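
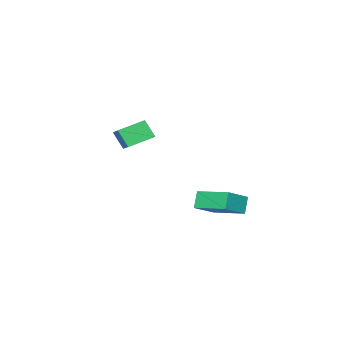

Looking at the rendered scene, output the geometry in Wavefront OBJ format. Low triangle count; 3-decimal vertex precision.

v -3.088 -3.344 -1.788
v -2.993 -4.021 -0.718
v -4.464 -2.665 -1.236
v -4.368 -3.342 -0.166
v -2.132 -2.018 -1.034
v -2.036 -2.695 0.036
v -3.507 -1.339 -0.482
v -3.412 -2.016 0.588
v -4.1 2.561 -3.972
v -2.673 2.477 -3.21
v -4.237 4.621 -3.488
v -2.811 4.537 -2.725
v -3.569 2.823 -4.935
v -2.143 2.739 -4.172
v -3.707 4.883 -4.45
v -2.28 4.799 -3.688
f 2 4 1
f 5 2 1
f 1 4 3
f 3 5 1
f 2 8 4
f 6 2 5
f 6 8 2
f 4 8 3
f 7 5 3
f 3 8 7
f 7 6 5
f 8 6 7
f 10 12 9
f 13 10 9
f 9 12 11
f 11 13 9
f 10 16 12
f 14 10 13
f 14 16 10
f 12 16 11
f 15 13 11
f 11 16 15
f 15 14 13
f 16 14 15



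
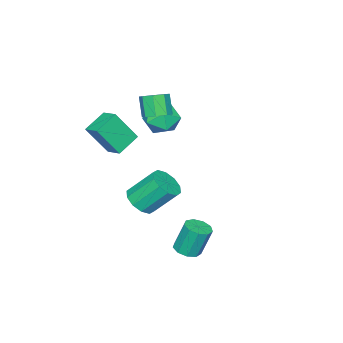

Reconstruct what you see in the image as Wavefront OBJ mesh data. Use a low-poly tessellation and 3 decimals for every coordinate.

v 1.414 -1.842 1.248
v 1.714 -0.843 1.629
v 2.759 -2 0.603
v 3.059 -1.001 0.983
v 2.141 -2.719 2.977
v 2.441 -1.72 3.357
v 3.486 -2.877 2.331
v 3.786 -1.878 2.712
v 3.101 3.275 -4.577
v 3.623 2.766 -4.331
v 3.261 3.216 -2.636
v 2.739 3.725 -2.883
v 3.85 3.235 -4.407
v 3.489 3.684 -2.712
v 3.727 3.722 -4.562
v 3.366 4.172 -2.868
v 3.311 4.001 -4.725
v 2.95 4.451 -3.031
v 2.796 3.94 -4.819
v 2.435 4.39 -3.124
v 2.424 3.568 -4.799
v 2.063 4.018 -3.105
v 2.368 3.059 -4.676
v 2.007 3.508 -2.981
v 2.655 2.651 -4.506
v 2.294 3.101 -2.812
v 3.151 2.535 -4.37
v 2.79 2.985 -2.676
v -0.269 -1.071 2.157
v 0.343 -0.713 2.548
v -0.099 -1.23 3.714
v -0.711 -1.589 3.323
v -0.161 -0.353 2.517
v -0.603 -0.871 3.682
v -0.729 -0.415 2.274
v -1.171 -0.932 3.44
v -1.027 -0.861 1.963
v -1.469 -1.378 3.129
v -0.881 -1.43 1.766
v -1.323 -1.947 2.932
v -0.377 -1.789 1.798
v -0.819 -2.307 2.963
v 0.191 -1.728 2.04
v -0.251 -2.245 3.206
v 0.489 -1.282 2.351
v 0.047 -1.799 3.517
v 0.527 -1.622 -4.295
v 1.298 -1.925 -3.701
v 0.585 -0.702 -2.15
v -0.187 -0.398 -2.745
v 1.486 -1.414 -4.018
v 0.773 -0.19 -2.467
v 1.307 -0.982 -4.441
v 0.594 0.242 -2.89
v 0.831 -0.794 -4.808
v 0.118 0.429 -3.258
v 0.238 -0.923 -4.98
v -0.475 0.301 -3.429
v -0.245 -1.318 -4.89
v -0.958 -0.095 -3.339
v -0.433 -1.83 -4.573
v -1.146 -0.606 -3.022
v -0.254 -2.262 -4.15
v -0.967 -1.038 -2.599
v 0.222 -2.449 -3.782
v -0.491 -1.226 -2.232
v 0.815 -2.321 -3.611
v 0.102 -1.097 -2.06
v -1.886 -0.699 1.324
v -0.866 -0.898 0.815
v -2.194 -2.542 1.425
v -1.174 -2.741 0.916
v -1.212 -2.313 1.99
v -1.021 -1.174 1.928
v -2.039 -2.266 0.312
v -1.848 -1.127 0.25
v -0.961 -1.866 0.19
v -0.449 -1.895 1.227
v -2.611 -1.545 1.013
v -2.099 -1.574 2.05
f 2 4 1
f 5 2 1
f 1 4 3
f 3 5 1
f 2 8 4
f 6 2 5
f 6 8 2
f 4 8 3
f 7 5 3
f 3 8 7
f 7 6 5
f 8 6 7
f 10 9 13
f 10 13 11
f 11 13 14
f 11 14 12
f 13 9 15
f 13 15 14
f 14 15 16
f 14 16 12
f 15 9 17
f 15 17 16
f 16 17 18
f 16 18 12
f 17 9 19
f 17 19 18
f 18 19 20
f 18 20 12
f 19 9 21
f 19 21 20
f 20 21 22
f 20 22 12
f 21 9 23
f 21 23 22
f 22 23 24
f 22 24 12
f 23 9 25
f 23 25 24
f 24 25 26
f 24 26 12
f 25 9 27
f 25 27 26
f 26 27 28
f 26 28 12
f 27 9 10
f 27 10 28
f 28 10 11
f 28 11 12
f 30 29 33
f 30 33 31
f 31 33 34
f 31 34 32
f 33 29 35
f 33 35 34
f 34 35 36
f 34 36 32
f 35 29 37
f 35 37 36
f 36 37 38
f 36 38 32
f 37 29 39
f 37 39 38
f 38 39 40
f 38 40 32
f 39 29 41
f 39 41 40
f 40 41 42
f 40 42 32
f 41 29 43
f 41 43 42
f 42 43 44
f 42 44 32
f 43 29 45
f 43 45 44
f 44 45 46
f 44 46 32
f 45 29 30
f 45 30 46
f 46 30 31
f 46 31 32
f 48 47 51
f 48 51 49
f 49 51 52
f 49 52 50
f 51 47 53
f 51 53 52
f 52 53 54
f 52 54 50
f 53 47 55
f 53 55 54
f 54 55 56
f 54 56 50
f 55 47 57
f 55 57 56
f 56 57 58
f 56 58 50
f 57 47 59
f 57 59 58
f 58 59 60
f 58 60 50
f 59 47 61
f 59 61 60
f 60 61 62
f 60 62 50
f 61 47 63
f 61 63 62
f 62 63 64
f 62 64 50
f 63 47 65
f 63 65 64
f 64 65 66
f 64 66 50
f 65 47 67
f 65 67 66
f 66 67 68
f 66 68 50
f 67 47 48
f 67 48 68
f 68 48 49
f 68 49 50
f 69 80 74
f 69 74 70
f 69 70 76
f 69 76 79
f 69 79 80
f 70 74 78
f 74 80 73
f 80 79 71
f 79 76 75
f 76 70 77
f 72 78 73
f 72 73 71
f 72 71 75
f 72 75 77
f 72 77 78
f 73 78 74
f 71 73 80
f 75 71 79
f 77 75 76
f 78 77 70



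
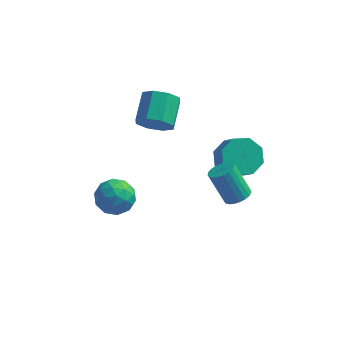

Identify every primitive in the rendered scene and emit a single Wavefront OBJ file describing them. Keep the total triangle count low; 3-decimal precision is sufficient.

v 1.687 -1.872 0.761
v 1.997 -1.412 0.836
v 1.303 -1.147 2.093
v 0.993 -1.608 2.019
v 1.814 -1.329 0.717
v 1.121 -1.064 1.975
v 1.61 -1.339 0.607
v 0.916 -1.075 1.864
v 1.418 -1.442 0.523
v 0.725 -1.178 1.78
v 1.273 -1.62 0.48
v 0.58 -1.355 1.738
v 1.2 -1.841 0.486
v 0.507 -1.576 1.743
v 1.211 -2.067 0.54
v 0.517 -1.803 1.797
v 1.304 -2.26 0.632
v 0.61 -1.995 1.889
v 1.463 -2.385 0.746
v 0.77 -2.121 2.003
v 1.661 -2.422 0.863
v 0.967 -2.158 2.12
v 1.863 -2.364 0.962
v 1.17 -2.1 2.22
v 2.035 -2.221 1.027
v 1.342 -1.957 2.284
v 2.147 -2.017 1.046
v 1.453 -1.753 2.303
v 2.179 -1.789 1.015
v 1.485 -1.524 2.273
v 2.126 -1.575 0.941
v 1.432 -1.31 2.198
v 0.926 1.59 -0.476
v 1.417 1.147 -1.071
v 1.865 0.526 -0.24
v 1.374 0.97 0.356
v 1.735 1.699 -0.831
v 2.183 1.078 0.001
v 1.579 2.187 -0.382
v 2.027 1.567 0.449
v 1.041 2.326 0.012
v 1.489 1.706 0.843
v 0.435 2.034 0.12
v 0.883 1.413 0.951
v 0.117 1.482 -0.121
v 0.565 0.861 0.711
v 0.273 0.993 -0.569
v 0.721 0.373 0.262
v 0.811 0.854 -0.963
v 1.259 0.234 -0.132
v -4.271 0.118 -2.194
v -3.705 0.322 -2.84
v -3.275 -0.702 -1.58
v -2.709 -0.498 -2.226
v -2.953 0.118 -1.642
v -3.569 0.625 -2.022
v -3.411 -1.005 -2.398
v -4.027 -0.498 -2.778
v -3.174 -0.372 -2.967
v -2.89 0.322 -2.499
v -4.09 -0.702 -1.921
v -3.806 -0.008 -1.453
v -4.076 0.292 -2.571
v -2.904 -0.672 -1.849
v -3.048 -0.31 -1.506
v -2.715 -0.19 -1.886
v -3.996 0.47 -2.09
v -3.663 0.59 -2.47
v -3.221 0.47 -1.766
v -3.317 -0.97 -1.95
v -2.984 -0.85 -2.33
v -4.265 -0.19 -2.534
v -3.932 -0.07 -2.914
v -3.759 -0.85 -2.654
v -3.43 0.004 -3.025
v -2.845 -0.478 -2.664
v -3.258 -0.776 -2.765
v -3.62 -0.478 -2.988
v -3.264 0.412 -2.75
v -2.678 -0.07 -2.39
v -2.822 0.292 -2.046
v -3.184 0.59 -2.269
v -2.951 0.004 -2.825
v -4.302 -0.31 -2.03
v -3.716 -0.792 -1.67
v -3.796 -0.97 -2.151
v -4.158 -0.672 -2.374
v -4.135 0.098 -1.756
v -3.55 -0.384 -1.395
v -3.36 0.098 -1.432
v -3.722 0.396 -1.655
v -4.029 -0.384 -1.595
v -2.042 0.592 2.057
v -1.671 0.262 2.684
v -1.667 1.458 3.311
v -2.038 1.788 2.683
v -1.279 0.479 2.267
v -1.274 1.675 2.894
v -1.333 0.762 1.727
v -1.329 1.958 2.354
v -1.803 0.946 1.38
v -1.799 2.142 2.007
v -2.413 0.922 1.429
v -2.409 2.118 2.056
v -2.806 0.705 1.846
v -2.801 1.901 2.473
v -2.751 0.422 2.386
v -2.747 1.618 3.013
v -2.281 0.238 2.733
v -2.277 1.434 3.36
f 2 1 5
f 2 5 3
f 3 5 6
f 3 6 4
f 5 1 7
f 5 7 6
f 6 7 8
f 6 8 4
f 7 1 9
f 7 9 8
f 8 9 10
f 8 10 4
f 9 1 11
f 9 11 10
f 10 11 12
f 10 12 4
f 11 1 13
f 11 13 12
f 12 13 14
f 12 14 4
f 13 1 15
f 13 15 14
f 14 15 16
f 14 16 4
f 15 1 17
f 15 17 16
f 16 17 18
f 16 18 4
f 17 1 19
f 17 19 18
f 18 19 20
f 18 20 4
f 19 1 21
f 19 21 20
f 20 21 22
f 20 22 4
f 21 1 23
f 21 23 22
f 22 23 24
f 22 24 4
f 23 1 25
f 23 25 24
f 24 25 26
f 24 26 4
f 25 1 27
f 25 27 26
f 26 27 28
f 26 28 4
f 27 1 29
f 27 29 28
f 28 29 30
f 28 30 4
f 29 1 31
f 29 31 30
f 30 31 32
f 30 32 4
f 31 1 2
f 31 2 32
f 32 2 3
f 32 3 4
f 34 33 37
f 34 37 35
f 35 37 38
f 35 38 36
f 37 33 39
f 37 39 38
f 38 39 40
f 38 40 36
f 39 33 41
f 39 41 40
f 40 41 42
f 40 42 36
f 41 33 43
f 41 43 42
f 42 43 44
f 42 44 36
f 43 33 45
f 43 45 44
f 44 45 46
f 44 46 36
f 45 33 47
f 45 47 46
f 46 47 48
f 46 48 36
f 47 33 49
f 47 49 48
f 48 49 50
f 48 50 36
f 49 33 34
f 49 34 50
f 50 34 35
f 50 35 36
f 51 88 67
f 88 62 91
f 67 91 56
f 88 91 67
f 51 67 63
f 67 56 68
f 63 68 52
f 67 68 63
f 51 63 72
f 63 52 73
f 72 73 58
f 63 73 72
f 51 72 84
f 72 58 87
f 84 87 61
f 72 87 84
f 51 84 88
f 84 61 92
f 88 92 62
f 84 92 88
f 52 68 79
f 68 56 82
f 79 82 60
f 68 82 79
f 56 91 69
f 91 62 90
f 69 90 55
f 91 90 69
f 62 92 89
f 92 61 85
f 89 85 53
f 92 85 89
f 61 87 86
f 87 58 74
f 86 74 57
f 87 74 86
f 58 73 78
f 73 52 75
f 78 75 59
f 73 75 78
f 54 80 66
f 80 60 81
f 66 81 55
f 80 81 66
f 54 66 64
f 66 55 65
f 64 65 53
f 66 65 64
f 54 64 71
f 64 53 70
f 71 70 57
f 64 70 71
f 54 71 76
f 71 57 77
f 76 77 59
f 71 77 76
f 54 76 80
f 76 59 83
f 80 83 60
f 76 83 80
f 55 81 69
f 81 60 82
f 69 82 56
f 81 82 69
f 53 65 89
f 65 55 90
f 89 90 62
f 65 90 89
f 57 70 86
f 70 53 85
f 86 85 61
f 70 85 86
f 59 77 78
f 77 57 74
f 78 74 58
f 77 74 78
f 60 83 79
f 83 59 75
f 79 75 52
f 83 75 79
f 94 93 97
f 94 97 95
f 95 97 98
f 95 98 96
f 97 93 99
f 97 99 98
f 98 99 100
f 98 100 96
f 99 93 101
f 99 101 100
f 100 101 102
f 100 102 96
f 101 93 103
f 101 103 102
f 102 103 104
f 102 104 96
f 103 93 105
f 103 105 104
f 104 105 106
f 104 106 96
f 105 93 107
f 105 107 106
f 106 107 108
f 106 108 96
f 107 93 109
f 107 109 108
f 108 109 110
f 108 110 96
f 109 93 94
f 109 94 110
f 110 94 95
f 110 95 96



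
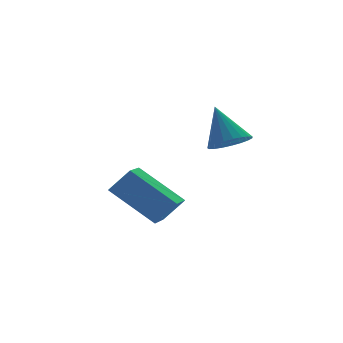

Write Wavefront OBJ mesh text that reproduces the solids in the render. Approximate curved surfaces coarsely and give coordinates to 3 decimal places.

v -3.53 -1.35 0.036
v -4.277 -0.331 0.968
v -4.024 -1.126 -0.605
v -4.771 -0.107 0.326
v -2.909 -0.673 -0.206
v -3.656 0.346 0.725
v -3.403 -0.449 -0.848
v -4.15 0.57 0.084
v -2.65 -2.362 2.257
v -2.196 -2.641 2.46
v -2.67 -1.678 3.243
v -2.095 -2.464 2.339
v -2.09 -2.269 2.204
v -2.181 -2.09 2.078
v -2.354 -1.958 1.984
v -2.578 -1.896 1.936
v -2.814 -1.915 1.944
v -3.022 -2.01 2.006
v -3.165 -2.167 2.111
v -3.22 -2.357 2.242
v -3.175 -2.548 2.375
v -3.04 -2.707 2.488
v -2.838 -2.806 2.561
v -2.603 -2.828 2.581
v -2.376 -2.77 2.545
f 2 4 1
f 5 2 1
f 1 4 3
f 3 5 1
f 2 8 4
f 6 2 5
f 6 8 2
f 4 8 3
f 7 5 3
f 3 8 7
f 7 6 5
f 8 6 7
f 10 9 12
f 10 12 11
f 12 9 13
f 12 13 11
f 13 9 14
f 13 14 11
f 14 9 15
f 14 15 11
f 15 9 16
f 15 16 11
f 16 9 17
f 16 17 11
f 17 9 18
f 17 18 11
f 18 9 19
f 18 19 11
f 19 9 20
f 19 20 11
f 20 9 21
f 20 21 11
f 21 9 22
f 21 22 11
f 22 9 23
f 22 23 11
f 23 9 24
f 23 24 11
f 24 9 25
f 24 25 11
f 25 9 10
f 25 10 11



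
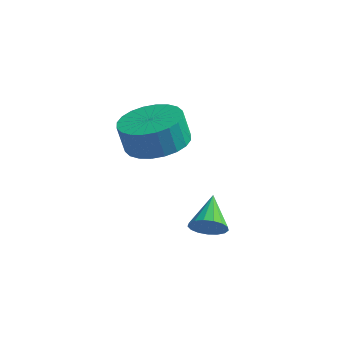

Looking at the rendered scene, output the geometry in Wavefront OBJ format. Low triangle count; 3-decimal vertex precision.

v -3.454 3.096 -3.072
v -2.448 3.348 -2.806
v -2.721 3.356 -1.782
v -3.726 3.104 -2.048
v -2.617 3.727 -2.854
v -2.89 3.735 -1.83
v -2.914 4.01 -2.935
v -3.187 4.018 -1.911
v -3.292 4.153 -3.037
v -3.565 4.161 -2.013
v -3.696 4.136 -3.145
v -3.968 4.144 -2.12
v -4.062 3.96 -3.241
v -4.335 3.968 -2.217
v -4.335 3.653 -3.311
v -4.608 3.661 -2.287
v -4.475 3.261 -3.345
v -4.748 3.269 -2.321
v -4.459 2.844 -3.338
v -4.732 2.852 -2.314
v -4.29 2.465 -3.29
v -4.563 2.473 -2.266
v -3.993 2.182 -3.209
v -4.266 2.19 -2.185
v -3.615 2.039 -3.107
v -3.888 2.047 -2.083
v -3.212 2.056 -3
v -3.484 2.064 -1.975
v -2.845 2.232 -2.903
v -3.118 2.24 -1.879
v -2.572 2.539 -2.833
v -2.845 2.547 -1.809
v -2.432 2.931 -2.799
v -2.705 2.939 -1.775
v -0.275 -0.587 -3.236
v -0.036 -0.775 -2.72
v -0.565 0.507 -2.704
v 0.184 -0.65 -2.856
v 0.299 -0.511 -3.079
v 0.282 -0.389 -3.339
v 0.138 -0.312 -3.575
v -0.102 -0.298 -3.733
v -0.38 -0.35 -3.778
v -0.635 -0.457 -3.699
v -0.808 -0.592 -3.513
v -0.858 -0.727 -3.265
v -0.775 -0.829 -3.01
v -0.577 -0.876 -2.806
v -0.311 -0.857 -2.702
f 2 1 5
f 2 5 3
f 3 5 6
f 3 6 4
f 5 1 7
f 5 7 6
f 6 7 8
f 6 8 4
f 7 1 9
f 7 9 8
f 8 9 10
f 8 10 4
f 9 1 11
f 9 11 10
f 10 11 12
f 10 12 4
f 11 1 13
f 11 13 12
f 12 13 14
f 12 14 4
f 13 1 15
f 13 15 14
f 14 15 16
f 14 16 4
f 15 1 17
f 15 17 16
f 16 17 18
f 16 18 4
f 17 1 19
f 17 19 18
f 18 19 20
f 18 20 4
f 19 1 21
f 19 21 20
f 20 21 22
f 20 22 4
f 21 1 23
f 21 23 22
f 22 23 24
f 22 24 4
f 23 1 25
f 23 25 24
f 24 25 26
f 24 26 4
f 25 1 27
f 25 27 26
f 26 27 28
f 26 28 4
f 27 1 29
f 27 29 28
f 28 29 30
f 28 30 4
f 29 1 31
f 29 31 30
f 30 31 32
f 30 32 4
f 31 1 33
f 31 33 32
f 32 33 34
f 32 34 4
f 33 1 2
f 33 2 34
f 34 2 3
f 34 3 4
f 36 35 38
f 36 38 37
f 38 35 39
f 38 39 37
f 39 35 40
f 39 40 37
f 40 35 41
f 40 41 37
f 41 35 42
f 41 42 37
f 42 35 43
f 42 43 37
f 43 35 44
f 43 44 37
f 44 35 45
f 44 45 37
f 45 35 46
f 45 46 37
f 46 35 47
f 46 47 37
f 47 35 48
f 47 48 37
f 48 35 49
f 48 49 37
f 49 35 36
f 49 36 37



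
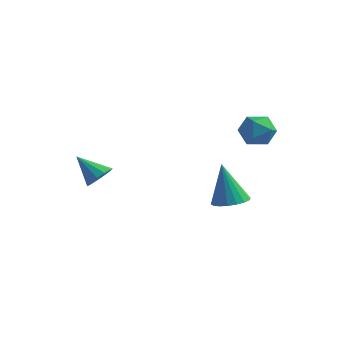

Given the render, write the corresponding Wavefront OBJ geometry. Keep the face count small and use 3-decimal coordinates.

v -2.424 -2.809 -1.009
v -2.115 -2.386 -0.642
v -3.436 -2.831 -0.131
v -2.317 -2.194 -0.87
v -2.553 -2.197 -1.143
v -2.749 -2.394 -1.373
v -2.841 -2.723 -1.487
v -2.801 -3.08 -1.45
v -2.641 -3.35 -1.273
v -2.413 -3.449 -1.012
v -2.188 -3.344 -0.75
v -2.038 -3.07 -0.571
v -2.011 -2.713 -0.53
v 1.499 1.239 0.752
v 2.177 1.468 0.352
v 2.243 0.632 1.668
v 2.921 0.861 1.268
v 2.46 1.423 1.648
v 2 1.798 1.082
v 2.42 0.302 0.938
v 1.96 0.677 0.372
v 2.747 0.889 0.467
v 2.771 1.581 0.906
v 1.649 0.519 1.114
v 1.673 1.211 1.553
v 1.223 0.832 -2.968
v 1.968 0.952 -2.772
v 0.717 0.988 -1.132
v 1.851 1.274 -2.832
v 1.61 1.508 -2.918
v 1.292 1.608 -3.014
v 0.96 1.554 -3.101
v 0.68 1.358 -3.162
v 0.508 1.057 -3.184
v 0.477 0.712 -3.163
v 0.594 0.39 -3.103
v 0.836 0.157 -3.017
v 1.154 0.057 -2.921
v 1.486 0.11 -2.834
v 1.766 0.307 -2.773
v 1.938 0.607 -2.752
f 2 1 4
f 2 4 3
f 4 1 5
f 4 5 3
f 5 1 6
f 5 6 3
f 6 1 7
f 6 7 3
f 7 1 8
f 7 8 3
f 8 1 9
f 8 9 3
f 9 1 10
f 9 10 3
f 10 1 11
f 10 11 3
f 11 1 12
f 11 12 3
f 12 1 13
f 12 13 3
f 13 1 2
f 13 2 3
f 14 25 19
f 14 19 15
f 14 15 21
f 14 21 24
f 14 24 25
f 15 19 23
f 19 25 18
f 25 24 16
f 24 21 20
f 21 15 22
f 17 23 18
f 17 18 16
f 17 16 20
f 17 20 22
f 17 22 23
f 18 23 19
f 16 18 25
f 20 16 24
f 22 20 21
f 23 22 15
f 27 26 29
f 27 29 28
f 29 26 30
f 29 30 28
f 30 26 31
f 30 31 28
f 31 26 32
f 31 32 28
f 32 26 33
f 32 33 28
f 33 26 34
f 33 34 28
f 34 26 35
f 34 35 28
f 35 26 36
f 35 36 28
f 36 26 37
f 36 37 28
f 37 26 38
f 37 38 28
f 38 26 39
f 38 39 28
f 39 26 40
f 39 40 28
f 40 26 41
f 40 41 28
f 41 26 27
f 41 27 28



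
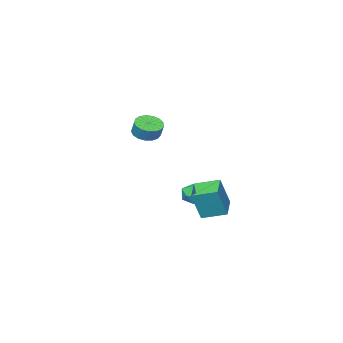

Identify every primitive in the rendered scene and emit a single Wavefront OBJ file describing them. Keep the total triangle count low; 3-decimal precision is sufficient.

v -1.058 3.779 -1.152
v -0.371 3.677 0.734
v 0.127 4.85 -1.526
v 0.814 4.747 0.36
v -0.114 2.593 -1.56
v 0.573 2.49 0.326
v 1.071 3.663 -1.934
v 1.758 3.561 -0.048
v -0.53 1.227 -1.939
v -0.099 1.059 -1.223
v -1.641 0.601 -1.417
v -1.21 0.433 -0.701
v -1.425 1.235 -0.891
v -0.738 1.622 -1.213
v -1.002 0.038 -1.427
v -0.315 0.425 -1.749
v -0.391 0.324 -0.907
v -0.652 1.064 -0.576
v -1.088 0.596 -2.064
v -1.349 1.336 -1.733
v -1.445 -4.195 2.272
v -0.535 -4.311 2.199
v -0.405 -3.862 3.094
v -1.315 -3.745 3.168
v -0.607 -3.918 2.012
v -0.477 -3.469 2.908
v -0.87 -3.589 1.885
v -0.741 -3.14 2.781
v -1.265 -3.399 1.847
v -1.136 -2.95 2.742
v -1.702 -3.391 1.906
v -1.572 -2.941 2.802
v -2.079 -3.567 2.049
v -1.949 -3.118 2.945
v -2.311 -3.887 2.243
v -2.182 -3.437 3.139
v -2.345 -4.277 2.444
v -2.215 -3.828 3.339
v -2.172 -4.649 2.605
v -2.043 -4.199 3.501
v -1.833 -4.916 2.691
v -1.703 -4.467 3.586
v -1.405 -5.018 2.68
v -1.275 -4.569 3.575
v -0.986 -4.932 2.576
v -0.856 -4.483 3.471
v -0.672 -4.677 2.402
v -0.542 -4.227 3.297
f 2 4 1
f 5 2 1
f 1 4 3
f 3 5 1
f 2 8 4
f 6 2 5
f 6 8 2
f 4 8 3
f 7 5 3
f 3 8 7
f 7 6 5
f 8 6 7
f 9 20 14
f 9 14 10
f 9 10 16
f 9 16 19
f 9 19 20
f 10 14 18
f 14 20 13
f 20 19 11
f 19 16 15
f 16 10 17
f 12 18 13
f 12 13 11
f 12 11 15
f 12 15 17
f 12 17 18
f 13 18 14
f 11 13 20
f 15 11 19
f 17 15 16
f 18 17 10
f 22 21 25
f 22 25 23
f 23 25 26
f 23 26 24
f 25 21 27
f 25 27 26
f 26 27 28
f 26 28 24
f 27 21 29
f 27 29 28
f 28 29 30
f 28 30 24
f 29 21 31
f 29 31 30
f 30 31 32
f 30 32 24
f 31 21 33
f 31 33 32
f 32 33 34
f 32 34 24
f 33 21 35
f 33 35 34
f 34 35 36
f 34 36 24
f 35 21 37
f 35 37 36
f 36 37 38
f 36 38 24
f 37 21 39
f 37 39 38
f 38 39 40
f 38 40 24
f 39 21 41
f 39 41 40
f 40 41 42
f 40 42 24
f 41 21 43
f 41 43 42
f 42 43 44
f 42 44 24
f 43 21 45
f 43 45 44
f 44 45 46
f 44 46 24
f 45 21 47
f 45 47 46
f 46 47 48
f 46 48 24
f 47 21 22
f 47 22 48
f 48 22 23
f 48 23 24



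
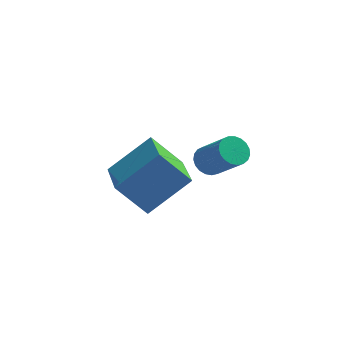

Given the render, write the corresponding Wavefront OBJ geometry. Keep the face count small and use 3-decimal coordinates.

v -4.66 -1.784 0.974
v -3.423 -1.099 2.104
v -5.179 -0.089 0.516
v -3.942 0.595 1.646
v -3.678 -1.775 -0.106
v -2.441 -1.091 1.024
v -4.197 -0.081 -0.564
v -2.96 0.604 0.566
v -1.767 -2.567 3.065
v -1.482 -2.787 2.69
v -0.688 -3.374 3.64
v -0.973 -3.153 4.015
v -1.379 -2.599 2.721
v -0.585 -3.186 3.67
v -1.344 -2.406 2.81
v -0.549 -2.992 3.76
v -1.381 -2.24 2.944
v -0.587 -2.827 3.893
v -1.486 -2.131 3.099
v -0.691 -2.717 4.048
v -1.639 -2.097 3.248
v -0.844 -2.684 4.197
v -1.814 -2.144 3.365
v -1.019 -2.731 4.315
v -1.981 -2.265 3.431
v -1.186 -2.851 4.38
v -2.111 -2.437 3.433
v -1.317 -3.024 4.383
v -2.182 -2.632 3.372
v -1.387 -3.219 4.321
v -2.181 -2.816 3.258
v -1.387 -3.402 4.207
v -2.109 -2.956 3.11
v -1.314 -3.543 4.06
v -1.977 -3.03 2.955
v -1.182 -3.616 3.904
v -1.809 -3.023 2.819
v -1.015 -3.609 3.768
v -1.634 -2.937 2.725
v -0.84 -3.523 3.675
f 2 4 1
f 5 2 1
f 1 4 3
f 3 5 1
f 2 8 4
f 6 2 5
f 6 8 2
f 4 8 3
f 7 5 3
f 3 8 7
f 7 6 5
f 8 6 7
f 10 9 13
f 10 13 11
f 11 13 14
f 11 14 12
f 13 9 15
f 13 15 14
f 14 15 16
f 14 16 12
f 15 9 17
f 15 17 16
f 16 17 18
f 16 18 12
f 17 9 19
f 17 19 18
f 18 19 20
f 18 20 12
f 19 9 21
f 19 21 20
f 20 21 22
f 20 22 12
f 21 9 23
f 21 23 22
f 22 23 24
f 22 24 12
f 23 9 25
f 23 25 24
f 24 25 26
f 24 26 12
f 25 9 27
f 25 27 26
f 26 27 28
f 26 28 12
f 27 9 29
f 27 29 28
f 28 29 30
f 28 30 12
f 29 9 31
f 29 31 30
f 30 31 32
f 30 32 12
f 31 9 33
f 31 33 32
f 32 33 34
f 32 34 12
f 33 9 35
f 33 35 34
f 34 35 36
f 34 36 12
f 35 9 37
f 35 37 36
f 36 37 38
f 36 38 12
f 37 9 39
f 37 39 38
f 38 39 40
f 38 40 12
f 39 9 10
f 39 10 40
f 40 10 11
f 40 11 12



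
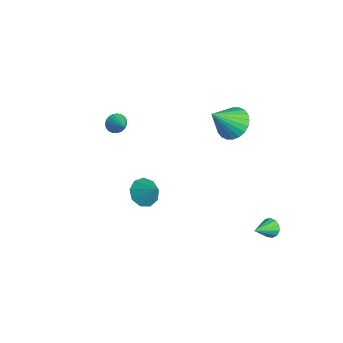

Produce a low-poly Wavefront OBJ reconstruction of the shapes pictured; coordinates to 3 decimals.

v 3.678 3.235 -3.203
v 4.155 3.517 -3.07
v 4.122 2.125 -2.437
v 3.941 3.589 -2.842
v 3.644 3.549 -2.728
v 3.357 3.409 -2.765
v 3.172 3.214 -2.941
v 3.148 3.025 -3.2
v 3.292 2.904 -3.46
v 3.559 2.887 -3.638
v 3.864 2.981 -3.678
v 4.109 3.156 -3.567
v 4.218 3.356 -3.341
v 3.378 -3.431 2.74
v 3.956 -3.905 2.429
v 4.142 -3.089 3.64
v 3.988 -3.398 2.209
v 3.735 -2.906 2.237
v 3.315 -2.66 2.501
v 2.923 -2.774 2.876
v 2.745 -3.196 3.188
v 2.863 -3.728 3.29
v 3.221 -4.121 3.134
v 3.653 -4.191 2.794
v -3.862 -1.92 0.632
v -3.544 -1.994 0.129
v -2.718 -1.88 1.348
v -3.562 -1.746 0.143
v -3.631 -1.528 0.241
v -3.741 -1.377 0.408
v -3.871 -1.32 0.613
v -4 -1.368 0.821
v -4.105 -1.51 0.997
v -4.168 -1.724 1.11
v -4.178 -1.971 1.14
v -4.133 -2.21 1.082
v -4.042 -2.398 0.947
v -3.92 -2.504 0.757
v -3.787 -2.509 0.545
v -3.668 -2.412 0.349
v -3.582 -2.23 0.202
v -0.076 2.862 2.236
v 0.488 2.271 1.677
v 0.016 1.618 3.644
v 0.756 2.488 1.852
v 0.897 2.762 2.085
v 0.89 3.051 2.341
v 0.736 3.312 2.581
v 0.458 3.503 2.768
v 0.099 3.598 2.875
v -0.287 3.58 2.885
v -0.641 3.452 2.795
v -0.908 3.235 2.621
v -1.049 2.961 2.388
v -1.042 2.672 2.132
v -0.888 2.412 1.892
v -0.61 2.22 1.704
v -0.251 2.126 1.598
v 0.135 2.144 1.588
f 2 1 4
f 2 4 3
f 4 1 5
f 4 5 3
f 5 1 6
f 5 6 3
f 6 1 7
f 6 7 3
f 7 1 8
f 7 8 3
f 8 1 9
f 8 9 3
f 9 1 10
f 9 10 3
f 10 1 11
f 10 11 3
f 11 1 12
f 11 12 3
f 12 1 13
f 12 13 3
f 13 1 2
f 13 2 3
f 15 14 17
f 15 17 16
f 17 14 18
f 17 18 16
f 18 14 19
f 18 19 16
f 19 14 20
f 19 20 16
f 20 14 21
f 20 21 16
f 21 14 22
f 21 22 16
f 22 14 23
f 22 23 16
f 23 14 24
f 23 24 16
f 24 14 15
f 24 15 16
f 26 25 28
f 26 28 27
f 28 25 29
f 28 29 27
f 29 25 30
f 29 30 27
f 30 25 31
f 30 31 27
f 31 25 32
f 31 32 27
f 32 25 33
f 32 33 27
f 33 25 34
f 33 34 27
f 34 25 35
f 34 35 27
f 35 25 36
f 35 36 27
f 36 25 37
f 36 37 27
f 37 25 38
f 37 38 27
f 38 25 39
f 38 39 27
f 39 25 40
f 39 40 27
f 40 25 41
f 40 41 27
f 41 25 26
f 41 26 27
f 43 42 45
f 43 45 44
f 45 42 46
f 45 46 44
f 46 42 47
f 46 47 44
f 47 42 48
f 47 48 44
f 48 42 49
f 48 49 44
f 49 42 50
f 49 50 44
f 50 42 51
f 50 51 44
f 51 42 52
f 51 52 44
f 52 42 53
f 52 53 44
f 53 42 54
f 53 54 44
f 54 42 55
f 54 55 44
f 55 42 56
f 55 56 44
f 56 42 57
f 56 57 44
f 57 42 58
f 57 58 44
f 58 42 59
f 58 59 44
f 59 42 43
f 59 43 44



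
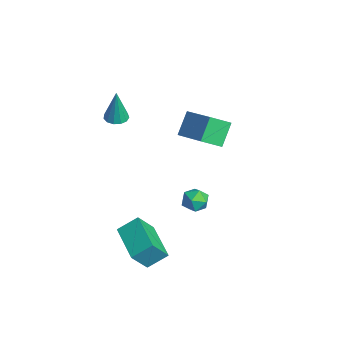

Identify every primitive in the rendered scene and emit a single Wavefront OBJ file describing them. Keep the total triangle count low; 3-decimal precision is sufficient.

v -3.266 3.208 -0.689
v -3.2 2.086 0.023
v -3.969 3.894 0.458
v -3.903 2.772 1.17
v -1.357 3.828 0.11
v -1.291 2.706 0.822
v -2.06 4.514 1.257
v -1.994 3.392 1.969
v 1.358 1.828 -1.332
v 1.722 2.199 -0.782
v 1.958 0.801 -1.038
v 2.322 1.172 -0.488
v 1.58 1.035 -0.425
v 1.209 1.67 -0.607
v 2.471 1.33 -1.213
v 2.1 1.965 -1.395
v 2.41 1.891 -0.708
v 1.86 1.709 -0.221
v 1.82 1.291 -1.599
v 1.27 1.109 -1.112
v 1.964 -2.384 -2.094
v 2.024 -1.367 -1.387
v 1.678 -1.545 -3.279
v 1.738 -0.527 -2.572
v 4.042 -2.233 -2.488
v 4.102 -1.215 -1.781
v 3.756 -1.393 -3.673
v 3.816 -0.376 -2.966
v -2.863 -1.123 2.292
v -2.241 -1.059 2.22
v -2.637 -1.157 4.228
v -2.373 -0.731 2.241
v -2.661 -0.527 2.278
v -3.013 -0.512 2.32
v -3.318 -0.691 2.352
v -3.478 -1.008 2.366
v -3.443 -1.361 2.355
v -3.224 -1.639 2.325
v -2.89 -1.753 2.284
v -2.548 -1.667 2.245
v -2.306 -1.408 2.222
f 2 4 1
f 5 2 1
f 1 4 3
f 3 5 1
f 2 8 4
f 6 2 5
f 6 8 2
f 4 8 3
f 7 5 3
f 3 8 7
f 7 6 5
f 8 6 7
f 9 20 14
f 9 14 10
f 9 10 16
f 9 16 19
f 9 19 20
f 10 14 18
f 14 20 13
f 20 19 11
f 19 16 15
f 16 10 17
f 12 18 13
f 12 13 11
f 12 11 15
f 12 15 17
f 12 17 18
f 13 18 14
f 11 13 20
f 15 11 19
f 17 15 16
f 18 17 10
f 22 24 21
f 25 22 21
f 21 24 23
f 23 25 21
f 22 28 24
f 26 22 25
f 26 28 22
f 24 28 23
f 27 25 23
f 23 28 27
f 27 26 25
f 28 26 27
f 30 29 32
f 30 32 31
f 32 29 33
f 32 33 31
f 33 29 34
f 33 34 31
f 34 29 35
f 34 35 31
f 35 29 36
f 35 36 31
f 36 29 37
f 36 37 31
f 37 29 38
f 37 38 31
f 38 29 39
f 38 39 31
f 39 29 40
f 39 40 31
f 40 29 41
f 40 41 31
f 41 29 30
f 41 30 31



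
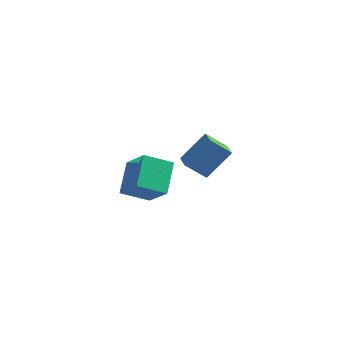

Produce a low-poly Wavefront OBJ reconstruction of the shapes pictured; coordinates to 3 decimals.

v -2.095 2.564 -3.808
v -3.162 2.237 -2.776
v -2.556 3.35 -4.036
v -3.623 3.024 -3.004
v -1.057 3.576 -2.416
v -2.124 3.25 -1.384
v -1.518 4.363 -2.644
v -2.585 4.036 -1.612
v -4.904 -3.062 -0.771
v -3.784 -3.884 0.79
v -5.034 -1.469 0.16
v -3.914 -2.29 1.721
v -3.566 -2.55 -1.461
v -2.446 -3.371 0.1
v -3.696 -0.956 -0.53
v -2.576 -1.778 1.031
f 2 4 1
f 5 2 1
f 1 4 3
f 3 5 1
f 2 8 4
f 6 2 5
f 6 8 2
f 4 8 3
f 7 5 3
f 3 8 7
f 7 6 5
f 8 6 7
f 10 12 9
f 13 10 9
f 9 12 11
f 11 13 9
f 10 16 12
f 14 10 13
f 14 16 10
f 12 16 11
f 15 13 11
f 11 16 15
f 15 14 13
f 16 14 15



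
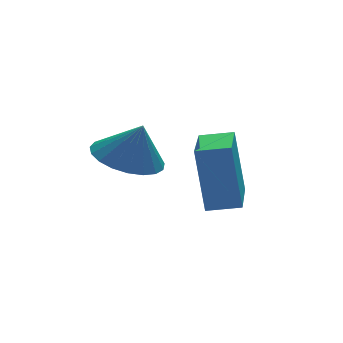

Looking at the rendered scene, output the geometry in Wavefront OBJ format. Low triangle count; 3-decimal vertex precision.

v 3.02 -3.395 1.712
v 2.903 -2.936 3.706
v 3.952 -1.571 1.348
v 3.834 -1.113 3.342
v 3.886 -3.807 1.858
v 3.768 -3.349 3.852
v 4.817 -1.984 1.494
v 4.7 -1.525 3.488
v 1.437 -1.966 3.347
v 2.196 -2.569 3
v 1.783 -2.214 4.533
v 2.389 -2.188 3.023
v 2.418 -1.768 3.102
v 2.276 -1.382 3.224
v 1.99 -1.097 3.367
v 1.608 -0.963 3.506
v 1.196 -1.002 3.618
v 0.826 -1.208 3.683
v 0.562 -1.545 3.69
v 0.449 -1.955 3.638
v 0.507 -2.367 3.535
v 0.725 -2.709 3.4
v 1.067 -2.923 3.255
v 1.473 -2.972 3.127
v 1.872 -2.847 3.036
f 2 4 1
f 5 2 1
f 1 4 3
f 3 5 1
f 2 8 4
f 6 2 5
f 6 8 2
f 4 8 3
f 7 5 3
f 3 8 7
f 7 6 5
f 8 6 7
f 10 9 12
f 10 12 11
f 12 9 13
f 12 13 11
f 13 9 14
f 13 14 11
f 14 9 15
f 14 15 11
f 15 9 16
f 15 16 11
f 16 9 17
f 16 17 11
f 17 9 18
f 17 18 11
f 18 9 19
f 18 19 11
f 19 9 20
f 19 20 11
f 20 9 21
f 20 21 11
f 21 9 22
f 21 22 11
f 22 9 23
f 22 23 11
f 23 9 24
f 23 24 11
f 24 9 25
f 24 25 11
f 25 9 10
f 25 10 11



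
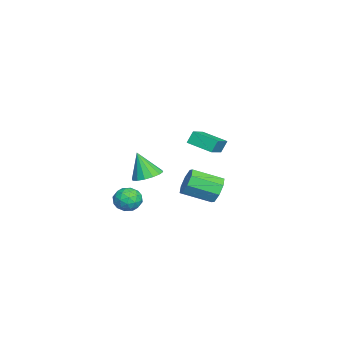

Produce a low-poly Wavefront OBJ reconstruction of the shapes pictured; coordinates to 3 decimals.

v -4.256 2.087 2.257
v -4.508 2.415 3.034
v -3.701 3.536 1.826
v -3.952 3.863 2.604
v -2.728 1.697 2.916
v -2.979 2.024 3.694
v -2.172 3.145 2.486
v -2.424 3.473 3.263
v 3.406 -0.185 1.892
v 4.132 0.077 1.532
v 3.588 -1.437 1.348
v 4.314 -1.175 0.988
v 4.264 -1.261 1.834
v 4.152 -0.487 2.17
v 3.568 -0.873 0.71
v 3.456 -0.099 1.046
v 4.232 -0.348 0.802
v 4.663 -0.588 1.496
v 3.057 -0.772 1.384
v 3.488 -1.012 2.078
v 3.753 0.056 1.76
v 3.967 -1.416 1.12
v 3.938 -1.467 1.617
v 4.365 -1.313 1.406
v 3.765 -0.275 2.135
v 4.192 -0.121 1.924
v 4.269 -0.908 2.101
v 3.528 -1.239 0.956
v 3.955 -1.085 0.745
v 3.355 -0.047 1.474
v 3.782 0.107 1.263
v 3.451 -0.452 0.779
v 4.239 -0.04 1.119
v 4.346 -0.776 0.799
v 3.907 -0.599 0.635
v 3.841 -0.144 0.833
v 4.492 -0.181 1.527
v 4.599 -0.917 1.207
v 4.57 -0.967 1.705
v 4.503 -0.512 1.902
v 4.551 -0.431 1.098
v 3.121 -0.443 1.673
v 3.228 -1.179 1.353
v 3.217 -0.848 0.978
v 3.15 -0.393 1.175
v 3.374 -0.584 2.081
v 3.481 -1.32 1.761
v 3.879 -1.216 2.047
v 3.813 -0.761 2.245
v 3.169 -0.929 1.782
v 2.696 3.998 1.831
v 3.213 4.34 2.483
v 3.441 2.664 3.182
v 2.924 2.322 2.529
v 2.547 4.322 2.657
v 2.774 2.646 3.356
v 1.968 4.114 2.346
v 2.196 2.438 3.045
v 1.816 3.838 1.734
v 2.043 2.162 2.433
v 2.179 3.656 1.178
v 2.407 1.98 1.877
v 2.846 3.674 1.004
v 3.073 1.998 1.703
v 3.424 3.882 1.315
v 3.652 2.206 2.014
v 3.577 4.158 1.927
v 3.804 2.482 2.626
v 1.735 0.093 2.283
v 2.2 -0.647 2.069
v 1.505 -0.513 3.877
v 2.518 -0.347 2.229
v 2.626 0.072 2.404
v 2.495 0.496 2.546
v 2.161 0.811 2.618
v 1.712 0.935 2.6
v 1.269 0.832 2.497
v 0.951 0.532 2.337
v 0.843 0.114 2.163
v 0.974 -0.31 2.021
v 1.309 -0.626 1.949
v 1.758 -0.75 1.967
f 2 4 1
f 5 2 1
f 1 4 3
f 3 5 1
f 2 8 4
f 6 2 5
f 6 8 2
f 4 8 3
f 7 5 3
f 3 8 7
f 7 6 5
f 8 6 7
f 9 46 25
f 46 20 49
f 25 49 14
f 46 49 25
f 9 25 21
f 25 14 26
f 21 26 10
f 25 26 21
f 9 21 30
f 21 10 31
f 30 31 16
f 21 31 30
f 9 30 42
f 30 16 45
f 42 45 19
f 30 45 42
f 9 42 46
f 42 19 50
f 46 50 20
f 42 50 46
f 10 26 37
f 26 14 40
f 37 40 18
f 26 40 37
f 14 49 27
f 49 20 48
f 27 48 13
f 49 48 27
f 20 50 47
f 50 19 43
f 47 43 11
f 50 43 47
f 19 45 44
f 45 16 32
f 44 32 15
f 45 32 44
f 16 31 36
f 31 10 33
f 36 33 17
f 31 33 36
f 12 38 24
f 38 18 39
f 24 39 13
f 38 39 24
f 12 24 22
f 24 13 23
f 22 23 11
f 24 23 22
f 12 22 29
f 22 11 28
f 29 28 15
f 22 28 29
f 12 29 34
f 29 15 35
f 34 35 17
f 29 35 34
f 12 34 38
f 34 17 41
f 38 41 18
f 34 41 38
f 13 39 27
f 39 18 40
f 27 40 14
f 39 40 27
f 11 23 47
f 23 13 48
f 47 48 20
f 23 48 47
f 15 28 44
f 28 11 43
f 44 43 19
f 28 43 44
f 17 35 36
f 35 15 32
f 36 32 16
f 35 32 36
f 18 41 37
f 41 17 33
f 37 33 10
f 41 33 37
f 52 51 55
f 52 55 53
f 53 55 56
f 53 56 54
f 55 51 57
f 55 57 56
f 56 57 58
f 56 58 54
f 57 51 59
f 57 59 58
f 58 59 60
f 58 60 54
f 59 51 61
f 59 61 60
f 60 61 62
f 60 62 54
f 61 51 63
f 61 63 62
f 62 63 64
f 62 64 54
f 63 51 65
f 63 65 64
f 64 65 66
f 64 66 54
f 65 51 67
f 65 67 66
f 66 67 68
f 66 68 54
f 67 51 52
f 67 52 68
f 68 52 53
f 68 53 54
f 70 69 72
f 70 72 71
f 72 69 73
f 72 73 71
f 73 69 74
f 73 74 71
f 74 69 75
f 74 75 71
f 75 69 76
f 75 76 71
f 76 69 77
f 76 77 71
f 77 69 78
f 77 78 71
f 78 69 79
f 78 79 71
f 79 69 80
f 79 80 71
f 80 69 81
f 80 81 71
f 81 69 82
f 81 82 71
f 82 69 70
f 82 70 71



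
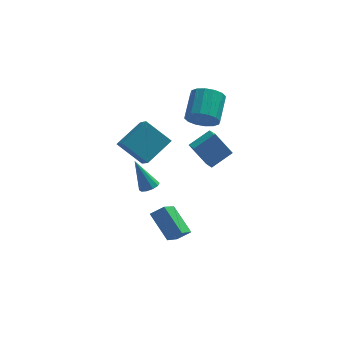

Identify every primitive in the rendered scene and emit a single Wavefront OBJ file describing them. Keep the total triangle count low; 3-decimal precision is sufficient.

v -0.833 1.8 -2.051
v -0.395 1.531 -1.783
v -1.567 2.3 -0.349
v -0.297 1.871 -1.841
v -0.404 2.184 -1.979
v -0.675 2.351 -2.144
v -1.006 2.307 -2.274
v -1.271 2.07 -2.319
v -1.369 1.73 -2.262
v -1.262 1.417 -2.124
v -0.992 1.25 -1.958
v -0.66 1.294 -1.828
v -2.267 -1.322 4.067
v -1.041 -0.328 4.912
v -2.522 -0.156 3.063
v -1.296 0.839 3.908
v -1.024 -1.959 3.012
v 0.202 -0.964 3.857
v -1.279 -0.792 2.008
v -0.053 0.202 2.853
v 1.901 1.697 3.313
v 2.205 1.209 4.057
v 2.603 2.694 4.87
v 2.299 3.183 4.127
v 2.595 1.26 3.771
v 2.994 2.746 4.585
v 2.8 1.429 3.363
v 3.199 2.914 4.176
v 2.764 1.669 2.942
v 3.162 3.155 3.755
v 2.496 1.917 2.62
v 2.895 3.403 3.433
v 2.069 2.106 2.484
v 2.467 3.592 3.297
v 1.597 2.186 2.57
v 1.995 3.671 3.383
v 1.206 2.134 2.855
v 1.605 3.62 3.669
v 1.001 1.966 3.264
v 1.4 3.451 4.077
v 1.038 1.725 3.685
v 1.436 3.211 4.498
v 1.305 1.477 4.007
v 1.704 2.963 4.82
v 1.733 1.288 4.143
v 2.131 2.774 4.956
v 1.248 2.228 0.907
v 1.487 1.49 1.204
v 2.374 2.846 1.536
v 2.612 2.108 1.833
v 2.148 1.972 -0.453
v 2.386 1.234 -0.156
v 3.273 2.59 0.176
v 3.512 1.852 0.473
v 0.45 -1.426 -3.619
v -0.117 -2.874 -2.361
v -0.37 -0.189 -2.565
v -0.938 -1.637 -1.308
v 1.178 -1.323 -3.172
v 0.61 -2.771 -1.915
v 0.357 -0.086 -2.119
v -0.21 -1.534 -0.861
f 2 1 4
f 2 4 3
f 4 1 5
f 4 5 3
f 5 1 6
f 5 6 3
f 6 1 7
f 6 7 3
f 7 1 8
f 7 8 3
f 8 1 9
f 8 9 3
f 9 1 10
f 9 10 3
f 10 1 11
f 10 11 3
f 11 1 12
f 11 12 3
f 12 1 2
f 12 2 3
f 14 16 13
f 17 14 13
f 13 16 15
f 15 17 13
f 14 20 16
f 18 14 17
f 18 20 14
f 16 20 15
f 19 17 15
f 15 20 19
f 19 18 17
f 20 18 19
f 22 21 25
f 22 25 23
f 23 25 26
f 23 26 24
f 25 21 27
f 25 27 26
f 26 27 28
f 26 28 24
f 27 21 29
f 27 29 28
f 28 29 30
f 28 30 24
f 29 21 31
f 29 31 30
f 30 31 32
f 30 32 24
f 31 21 33
f 31 33 32
f 32 33 34
f 32 34 24
f 33 21 35
f 33 35 34
f 34 35 36
f 34 36 24
f 35 21 37
f 35 37 36
f 36 37 38
f 36 38 24
f 37 21 39
f 37 39 38
f 38 39 40
f 38 40 24
f 39 21 41
f 39 41 40
f 40 41 42
f 40 42 24
f 41 21 43
f 41 43 42
f 42 43 44
f 42 44 24
f 43 21 45
f 43 45 44
f 44 45 46
f 44 46 24
f 45 21 22
f 45 22 46
f 46 22 23
f 46 23 24
f 48 50 47
f 51 48 47
f 47 50 49
f 49 51 47
f 48 54 50
f 52 48 51
f 52 54 48
f 50 54 49
f 53 51 49
f 49 54 53
f 53 52 51
f 54 52 53
f 56 58 55
f 59 56 55
f 55 58 57
f 57 59 55
f 56 62 58
f 60 56 59
f 60 62 56
f 58 62 57
f 61 59 57
f 57 62 61
f 61 60 59
f 62 60 61



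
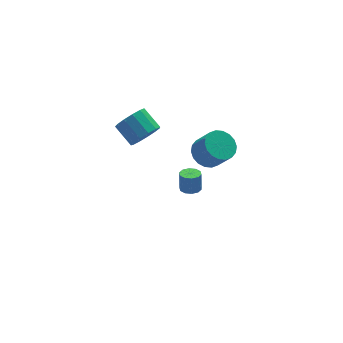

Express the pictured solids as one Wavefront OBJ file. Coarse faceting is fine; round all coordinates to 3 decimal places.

v 2.635 -0.428 -4.369
v 3.171 -0.828 -4.328
v 3.3 -0.533 -3.13
v 2.765 -0.132 -3.171
v 3.302 -0.45 -4.435
v 3.431 -0.155 -3.238
v 3.178 -0.064 -4.517
v 3.307 0.232 -3.32
v 2.847 0.184 -4.542
v 2.976 0.479 -3.345
v 2.435 0.198 -4.501
v 2.564 0.493 -3.304
v 2.1 -0.027 -4.41
v 2.229 0.268 -3.212
v 1.969 -0.405 -4.302
v 2.098 -0.11 -3.105
v 2.093 -0.792 -4.22
v 2.222 -0.496 -3.023
v 2.424 -1.039 -4.195
v 2.553 -0.744 -2.998
v 2.836 -1.053 -4.236
v 2.965 -0.758 -3.039
v 2.419 -2.924 1.742
v 2.963 -2.111 2.064
v 3.406 -2.942 3.419
v 2.861 -3.756 3.098
v 2.549 -2.035 2.245
v 2.992 -2.866 3.6
v 2.11 -2.135 2.327
v 2.552 -2.966 3.683
v 1.731 -2.392 2.294
v 2.173 -3.223 3.649
v 1.489 -2.754 2.151
v 1.931 -3.585 3.506
v 1.431 -3.149 1.927
v 1.873 -3.98 3.282
v 1.568 -3.501 1.667
v 2.011 -4.332 3.022
v 1.874 -3.738 1.421
v 2.317 -4.569 2.776
v 2.288 -3.814 1.24
v 2.731 -4.645 2.595
v 2.728 -3.714 1.157
v 3.17 -4.545 2.513
v 3.107 -3.457 1.191
v 3.549 -4.288 2.546
v 3.349 -3.095 1.334
v 3.791 -3.926 2.689
v 3.407 -2.7 1.558
v 3.849 -3.531 2.913
v 3.269 -2.348 1.818
v 3.712 -3.179 3.173
v -0.746 -1.495 3.46
v -0.291 -1.873 4.303
v -0.68 -0.603 5.083
v -1.134 -0.225 4.24
v 0.116 -1.574 4.018
v -0.272 -0.304 4.798
v 0.25 -1.249 3.556
v -0.139 0.021 4.336
v 0.068 -1.003 3.064
v -0.321 0.267 3.843
v -0.373 -0.912 2.697
v -0.762 0.358 3.476
v -0.932 -1.007 2.572
v -1.321 0.263 3.352
v -1.432 -1.257 2.73
v -1.821 0.013 3.509
v -1.714 -1.582 3.119
v -2.102 -0.312 3.899
v -1.688 -1.88 3.617
v -2.077 -0.61 4.396
v -1.363 -2.055 4.065
v -1.752 -0.785 4.844
v -0.843 -2.053 4.321
v -1.231 -0.783 5.1
f 2 1 5
f 2 5 3
f 3 5 6
f 3 6 4
f 5 1 7
f 5 7 6
f 6 7 8
f 6 8 4
f 7 1 9
f 7 9 8
f 8 9 10
f 8 10 4
f 9 1 11
f 9 11 10
f 10 11 12
f 10 12 4
f 11 1 13
f 11 13 12
f 12 13 14
f 12 14 4
f 13 1 15
f 13 15 14
f 14 15 16
f 14 16 4
f 15 1 17
f 15 17 16
f 16 17 18
f 16 18 4
f 17 1 19
f 17 19 18
f 18 19 20
f 18 20 4
f 19 1 21
f 19 21 20
f 20 21 22
f 20 22 4
f 21 1 2
f 21 2 22
f 22 2 3
f 22 3 4
f 24 23 27
f 24 27 25
f 25 27 28
f 25 28 26
f 27 23 29
f 27 29 28
f 28 29 30
f 28 30 26
f 29 23 31
f 29 31 30
f 30 31 32
f 30 32 26
f 31 23 33
f 31 33 32
f 32 33 34
f 32 34 26
f 33 23 35
f 33 35 34
f 34 35 36
f 34 36 26
f 35 23 37
f 35 37 36
f 36 37 38
f 36 38 26
f 37 23 39
f 37 39 38
f 38 39 40
f 38 40 26
f 39 23 41
f 39 41 40
f 40 41 42
f 40 42 26
f 41 23 43
f 41 43 42
f 42 43 44
f 42 44 26
f 43 23 45
f 43 45 44
f 44 45 46
f 44 46 26
f 45 23 47
f 45 47 46
f 46 47 48
f 46 48 26
f 47 23 49
f 47 49 48
f 48 49 50
f 48 50 26
f 49 23 51
f 49 51 50
f 50 51 52
f 50 52 26
f 51 23 24
f 51 24 52
f 52 24 25
f 52 25 26
f 54 53 57
f 54 57 55
f 55 57 58
f 55 58 56
f 57 53 59
f 57 59 58
f 58 59 60
f 58 60 56
f 59 53 61
f 59 61 60
f 60 61 62
f 60 62 56
f 61 53 63
f 61 63 62
f 62 63 64
f 62 64 56
f 63 53 65
f 63 65 64
f 64 65 66
f 64 66 56
f 65 53 67
f 65 67 66
f 66 67 68
f 66 68 56
f 67 53 69
f 67 69 68
f 68 69 70
f 68 70 56
f 69 53 71
f 69 71 70
f 70 71 72
f 70 72 56
f 71 53 73
f 71 73 72
f 72 73 74
f 72 74 56
f 73 53 75
f 73 75 74
f 74 75 76
f 74 76 56
f 75 53 54
f 75 54 76
f 76 54 55
f 76 55 56



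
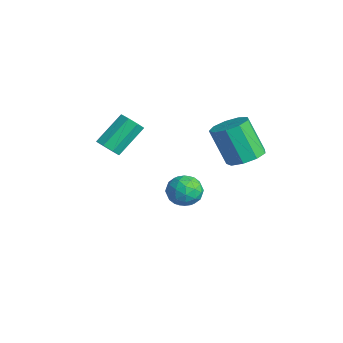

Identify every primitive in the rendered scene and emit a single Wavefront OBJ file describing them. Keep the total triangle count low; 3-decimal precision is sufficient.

v 3.937 3.14 1.543
v 4.805 3.239 1.988
v 3.93 2.76 3.802
v 3.063 2.66 3.357
v 4.48 3.825 1.986
v 3.605 3.346 3.8
v 3.901 4.091 1.777
v 3.026 3.611 3.591
v 3.339 3.911 1.458
v 2.464 3.432 3.272
v 3.057 3.371 1.18
v 2.182 2.891 2.993
v 3.187 2.722 1.071
v 2.312 2.243 2.885
v 3.668 2.269 1.183
v 2.793 1.79 2.997
v 4.275 2.223 1.464
v 3.4 1.744 3.278
v 4.724 2.606 1.782
v 3.849 2.127 3.595
v 0.077 1.751 -2.095
v 0.768 2.311 -2.448
v 1.052 0.549 -2.092
v 1.743 1.109 -2.445
v 1.432 1.239 -1.549
v 0.829 1.982 -1.551
v 0.991 0.878 -2.989
v 0.388 1.621 -2.991
v 1.333 1.771 -3
v 1.605 1.995 -2.11
v 0.215 0.865 -2.43
v 0.487 1.089 -1.54
v 0.337 2.137 -2.272
v 1.483 0.723 -2.268
v 1.3 0.8 -1.742
v 1.707 1.129 -1.949
v 0.373 1.943 -1.745
v 0.779 2.272 -1.952
v 1.169 1.642 -1.424
v 1.041 0.588 -2.588
v 1.447 0.917 -2.795
v 0.113 1.731 -2.591
v 0.52 2.06 -2.798
v 0.651 1.218 -3.116
v 1.075 2.149 -2.803
v 1.648 1.442 -2.802
v 1.206 1.306 -3.121
v 0.852 1.743 -3.123
v 1.235 2.28 -2.28
v 1.809 1.573 -2.279
v 1.626 1.65 -1.752
v 1.271 2.086 -1.754
v 1.567 1.963 -2.605
v 0.011 1.287 -2.261
v 0.585 0.58 -2.26
v 0.549 0.774 -2.786
v 0.194 1.21 -2.788
v 0.172 1.418 -1.738
v 0.745 0.711 -1.737
v 0.968 1.117 -1.417
v 0.614 1.554 -1.419
v 0.253 0.897 -1.935
v 2.321 -2.977 2.863
v 2.894 -2.659 2.68
v 2.512 -1.285 3.875
v 1.939 -1.603 4.057
v 2.486 -2.518 2.388
v 2.104 -1.145 3.583
v 1.982 -2.647 2.375
v 1.6 -1.273 3.569
v 1.676 -2.968 2.647
v 1.294 -1.595 3.841
v 1.748 -3.295 3.045
v 1.366 -1.921 4.24
v 2.156 -3.435 3.337
v 1.774 -2.062 4.532
v 2.66 -3.307 3.351
v 2.278 -1.933 4.545
v 2.966 -2.985 3.079
v 2.584 -1.612 4.273
f 2 1 5
f 2 5 3
f 3 5 6
f 3 6 4
f 5 1 7
f 5 7 6
f 6 7 8
f 6 8 4
f 7 1 9
f 7 9 8
f 8 9 10
f 8 10 4
f 9 1 11
f 9 11 10
f 10 11 12
f 10 12 4
f 11 1 13
f 11 13 12
f 12 13 14
f 12 14 4
f 13 1 15
f 13 15 14
f 14 15 16
f 14 16 4
f 15 1 17
f 15 17 16
f 16 17 18
f 16 18 4
f 17 1 19
f 17 19 18
f 18 19 20
f 18 20 4
f 19 1 2
f 19 2 20
f 20 2 3
f 20 3 4
f 21 58 37
f 58 32 61
f 37 61 26
f 58 61 37
f 21 37 33
f 37 26 38
f 33 38 22
f 37 38 33
f 21 33 42
f 33 22 43
f 42 43 28
f 33 43 42
f 21 42 54
f 42 28 57
f 54 57 31
f 42 57 54
f 21 54 58
f 54 31 62
f 58 62 32
f 54 62 58
f 22 38 49
f 38 26 52
f 49 52 30
f 38 52 49
f 26 61 39
f 61 32 60
f 39 60 25
f 61 60 39
f 32 62 59
f 62 31 55
f 59 55 23
f 62 55 59
f 31 57 56
f 57 28 44
f 56 44 27
f 57 44 56
f 28 43 48
f 43 22 45
f 48 45 29
f 43 45 48
f 24 50 36
f 50 30 51
f 36 51 25
f 50 51 36
f 24 36 34
f 36 25 35
f 34 35 23
f 36 35 34
f 24 34 41
f 34 23 40
f 41 40 27
f 34 40 41
f 24 41 46
f 41 27 47
f 46 47 29
f 41 47 46
f 24 46 50
f 46 29 53
f 50 53 30
f 46 53 50
f 25 51 39
f 51 30 52
f 39 52 26
f 51 52 39
f 23 35 59
f 35 25 60
f 59 60 32
f 35 60 59
f 27 40 56
f 40 23 55
f 56 55 31
f 40 55 56
f 29 47 48
f 47 27 44
f 48 44 28
f 47 44 48
f 30 53 49
f 53 29 45
f 49 45 22
f 53 45 49
f 64 63 67
f 64 67 65
f 65 67 68
f 65 68 66
f 67 63 69
f 67 69 68
f 68 69 70
f 68 70 66
f 69 63 71
f 69 71 70
f 70 71 72
f 70 72 66
f 71 63 73
f 71 73 72
f 72 73 74
f 72 74 66
f 73 63 75
f 73 75 74
f 74 75 76
f 74 76 66
f 75 63 77
f 75 77 76
f 76 77 78
f 76 78 66
f 77 63 79
f 77 79 78
f 78 79 80
f 78 80 66
f 79 63 64
f 79 64 80
f 80 64 65
f 80 65 66



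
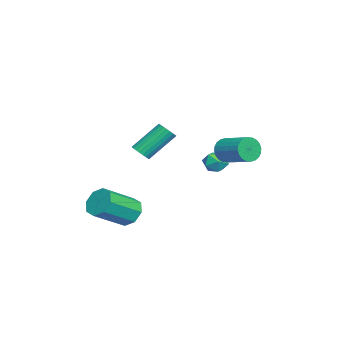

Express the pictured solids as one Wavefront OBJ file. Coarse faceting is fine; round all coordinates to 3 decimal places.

v -1.058 2.747 0.423
v -0.624 2.649 -0.206
v 0.412 3.935 0.309
v -0.022 4.033 0.937
v -0.825 2.85 -0.304
v 0.211 4.136 0.211
v -1.061 3.035 -0.291
v -0.025 4.321 0.223
v -1.297 3.176 -0.17
v -0.261 4.463 0.344
v -1.496 3.252 0.041
v -0.46 4.539 0.556
v -1.629 3.251 0.311
v -0.593 4.538 0.825
v -1.675 3.173 0.598
v -0.639 4.46 1.112
v -1.626 3.031 0.858
v -0.591 4.317 1.372
v -1.492 2.845 1.051
v -0.456 4.131 1.566
v -1.291 2.644 1.149
v -0.255 3.93 1.664
v -1.055 2.459 1.137
v -0.019 3.745 1.651
v -0.819 2.317 1.016
v 0.217 3.604 1.53
v -0.62 2.241 0.804
v 0.416 3.528 1.319
v -0.487 2.242 0.535
v 0.549 3.529 1.049
v -0.441 2.32 0.248
v 0.595 3.607 0.762
v -0.489 2.463 -0.012
v 0.546 3.749 0.502
v 2.336 -0.921 1.274
v 2.627 -1.197 1.664
v 1.955 0.004 3.017
v 1.664 0.281 2.626
v 2.772 -1.046 1.602
v 2.1 0.155 2.955
v 2.851 -0.876 1.489
v 2.179 0.325 2.842
v 2.851 -0.713 1.344
v 2.179 0.489 2.697
v 2.773 -0.581 1.189
v 2.101 0.621 2.542
v 2.628 -0.501 1.046
v 1.956 0.701 2.399
v 2.439 -0.485 0.938
v 1.767 0.717 2.29
v 2.234 -0.535 0.881
v 1.562 0.666 2.233
v 2.045 -0.644 0.883
v 1.373 0.557 2.236
v 1.9 -0.795 0.945
v 1.228 0.406 2.298
v 1.821 -0.965 1.058
v 1.149 0.236 2.411
v 1.821 -1.129 1.203
v 1.149 0.073 2.556
v 1.899 -1.261 1.358
v 1.227 -0.059 2.711
v 2.044 -1.341 1.501
v 1.372 -0.139 2.854
v 2.233 -1.357 1.61
v 1.561 -0.155 2.962
v 2.438 -1.306 1.667
v 1.766 -0.105 3.019
v 1.227 -1.691 -3.163
v 1.742 -1.818 -3.89
v 2.988 -3.096 -2.784
v 2.473 -2.969 -2.057
v 1.951 -1.284 -3.509
v 3.197 -2.562 -2.402
v 1.736 -0.988 -2.925
v 2.982 -2.266 -1.818
v 1.222 -1.104 -2.481
v 2.468 -2.382 -1.374
v 0.712 -1.564 -2.436
v 1.958 -2.842 -1.33
v 0.503 -2.098 -2.818
v 1.749 -3.376 -1.711
v 0.718 -2.394 -3.402
v 1.964 -3.672 -2.295
v 1.232 -2.278 -3.846
v 2.478 -3.556 -2.739
v -2.404 2.729 -1.011
v -1.91 2.267 -0.694
v -3.13 1.793 -1.246
v -2.636 1.331 -0.929
v -3.015 1.817 -0.508
v -2.567 2.396 -0.363
v -2.473 1.664 -1.577
v -2.025 2.243 -1.432
v -1.953 1.609 -1.044
v -2.288 1.704 -0.384
v -2.752 2.356 -1.556
v -3.087 2.451 -0.896
f 2 1 5
f 2 5 3
f 3 5 6
f 3 6 4
f 5 1 7
f 5 7 6
f 6 7 8
f 6 8 4
f 7 1 9
f 7 9 8
f 8 9 10
f 8 10 4
f 9 1 11
f 9 11 10
f 10 11 12
f 10 12 4
f 11 1 13
f 11 13 12
f 12 13 14
f 12 14 4
f 13 1 15
f 13 15 14
f 14 15 16
f 14 16 4
f 15 1 17
f 15 17 16
f 16 17 18
f 16 18 4
f 17 1 19
f 17 19 18
f 18 19 20
f 18 20 4
f 19 1 21
f 19 21 20
f 20 21 22
f 20 22 4
f 21 1 23
f 21 23 22
f 22 23 24
f 22 24 4
f 23 1 25
f 23 25 24
f 24 25 26
f 24 26 4
f 25 1 27
f 25 27 26
f 26 27 28
f 26 28 4
f 27 1 29
f 27 29 28
f 28 29 30
f 28 30 4
f 29 1 31
f 29 31 30
f 30 31 32
f 30 32 4
f 31 1 33
f 31 33 32
f 32 33 34
f 32 34 4
f 33 1 2
f 33 2 34
f 34 2 3
f 34 3 4
f 36 35 39
f 36 39 37
f 37 39 40
f 37 40 38
f 39 35 41
f 39 41 40
f 40 41 42
f 40 42 38
f 41 35 43
f 41 43 42
f 42 43 44
f 42 44 38
f 43 35 45
f 43 45 44
f 44 45 46
f 44 46 38
f 45 35 47
f 45 47 46
f 46 47 48
f 46 48 38
f 47 35 49
f 47 49 48
f 48 49 50
f 48 50 38
f 49 35 51
f 49 51 50
f 50 51 52
f 50 52 38
f 51 35 53
f 51 53 52
f 52 53 54
f 52 54 38
f 53 35 55
f 53 55 54
f 54 55 56
f 54 56 38
f 55 35 57
f 55 57 56
f 56 57 58
f 56 58 38
f 57 35 59
f 57 59 58
f 58 59 60
f 58 60 38
f 59 35 61
f 59 61 60
f 60 61 62
f 60 62 38
f 61 35 63
f 61 63 62
f 62 63 64
f 62 64 38
f 63 35 65
f 63 65 64
f 64 65 66
f 64 66 38
f 65 35 67
f 65 67 66
f 66 67 68
f 66 68 38
f 67 35 36
f 67 36 68
f 68 36 37
f 68 37 38
f 70 69 73
f 70 73 71
f 71 73 74
f 71 74 72
f 73 69 75
f 73 75 74
f 74 75 76
f 74 76 72
f 75 69 77
f 75 77 76
f 76 77 78
f 76 78 72
f 77 69 79
f 77 79 78
f 78 79 80
f 78 80 72
f 79 69 81
f 79 81 80
f 80 81 82
f 80 82 72
f 81 69 83
f 81 83 82
f 82 83 84
f 82 84 72
f 83 69 85
f 83 85 84
f 84 85 86
f 84 86 72
f 85 69 70
f 85 70 86
f 86 70 71
f 86 71 72
f 87 98 92
f 87 92 88
f 87 88 94
f 87 94 97
f 87 97 98
f 88 92 96
f 92 98 91
f 98 97 89
f 97 94 93
f 94 88 95
f 90 96 91
f 90 91 89
f 90 89 93
f 90 93 95
f 90 95 96
f 91 96 92
f 89 91 98
f 93 89 97
f 95 93 94
f 96 95 88



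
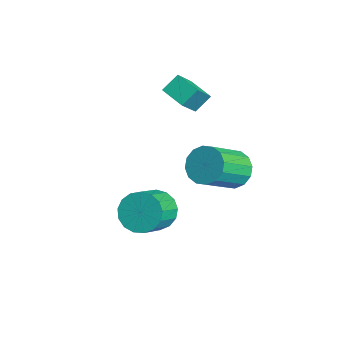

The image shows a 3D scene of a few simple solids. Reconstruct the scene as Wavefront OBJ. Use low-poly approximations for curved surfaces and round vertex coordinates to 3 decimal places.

v -4.093 0.35 3.131
v -4.191 1.12 3.711
v -3.017 0.689 2.862
v -3.115 1.46 3.443
v -3.425 -0.64 4.557
v -3.523 0.131 5.138
v -2.349 -0.3 4.289
v -2.447 0.47 4.869
v 1.258 0.041 3.084
v 1.562 -0.48 2.43
v 1.986 -2.003 3.843
v 1.682 -1.481 4.496
v 1.93 -0.244 2.575
v 2.354 -1.766 3.987
v 2.118 0.069 2.856
v 2.542 -1.453 4.268
v 2.075 0.375 3.198
v 2.499 -1.148 4.61
v 1.814 0.591 3.509
v 2.238 -0.932 4.922
v 1.403 0.66 3.707
v 1.827 -0.863 5.12
v 0.954 0.563 3.737
v 1.378 -0.96 5.15
v 0.586 0.326 3.593
v 1.01 -1.196 5.005
v 0.398 0.013 3.312
v 0.822 -1.509 4.724
v 0.441 -0.292 2.97
v 0.865 -1.815 4.382
v 0.702 -0.508 2.658
v 1.126 -2.031 4.071
v 1.113 -0.577 2.46
v 1.537 -2.1 3.873
v -0.749 -2.367 -0.377
v -0.36 -2.858 -1.104
v 0.438 -3.964 0.069
v 0.049 -3.473 0.797
v -0.048 -2.534 -1.011
v 0.75 -3.64 0.163
v 0.103 -2.171 -0.773
v 0.902 -3.278 0.401
v 0.06 -1.854 -0.443
v 0.858 -2.961 0.73
v -0.169 -1.654 -0.099
v 0.629 -2.76 1.075
v -0.531 -1.617 0.182
v 0.267 -2.724 1.356
v -0.943 -1.752 0.335
v -0.145 -2.859 1.508
v -1.31 -2.028 0.324
v -0.512 -3.135 1.498
v -1.549 -2.381 0.154
v -0.751 -3.488 1.327
v -1.605 -2.731 -0.139
v -0.806 -3.838 1.035
v -1.464 -2.998 -0.486
v -0.666 -4.105 0.688
v -1.16 -3.12 -0.808
v -0.362 -4.227 0.366
v -0.762 -3.069 -1.031
v 0.037 -4.176 0.143
f 2 4 1
f 5 2 1
f 1 4 3
f 3 5 1
f 2 8 4
f 6 2 5
f 6 8 2
f 4 8 3
f 7 5 3
f 3 8 7
f 7 6 5
f 8 6 7
f 10 9 13
f 10 13 11
f 11 13 14
f 11 14 12
f 13 9 15
f 13 15 14
f 14 15 16
f 14 16 12
f 15 9 17
f 15 17 16
f 16 17 18
f 16 18 12
f 17 9 19
f 17 19 18
f 18 19 20
f 18 20 12
f 19 9 21
f 19 21 20
f 20 21 22
f 20 22 12
f 21 9 23
f 21 23 22
f 22 23 24
f 22 24 12
f 23 9 25
f 23 25 24
f 24 25 26
f 24 26 12
f 25 9 27
f 25 27 26
f 26 27 28
f 26 28 12
f 27 9 29
f 27 29 28
f 28 29 30
f 28 30 12
f 29 9 31
f 29 31 30
f 30 31 32
f 30 32 12
f 31 9 33
f 31 33 32
f 32 33 34
f 32 34 12
f 33 9 10
f 33 10 34
f 34 10 11
f 34 11 12
f 36 35 39
f 36 39 37
f 37 39 40
f 37 40 38
f 39 35 41
f 39 41 40
f 40 41 42
f 40 42 38
f 41 35 43
f 41 43 42
f 42 43 44
f 42 44 38
f 43 35 45
f 43 45 44
f 44 45 46
f 44 46 38
f 45 35 47
f 45 47 46
f 46 47 48
f 46 48 38
f 47 35 49
f 47 49 48
f 48 49 50
f 48 50 38
f 49 35 51
f 49 51 50
f 50 51 52
f 50 52 38
f 51 35 53
f 51 53 52
f 52 53 54
f 52 54 38
f 53 35 55
f 53 55 54
f 54 55 56
f 54 56 38
f 55 35 57
f 55 57 56
f 56 57 58
f 56 58 38
f 57 35 59
f 57 59 58
f 58 59 60
f 58 60 38
f 59 35 61
f 59 61 60
f 60 61 62
f 60 62 38
f 61 35 36
f 61 36 62
f 62 36 37
f 62 37 38



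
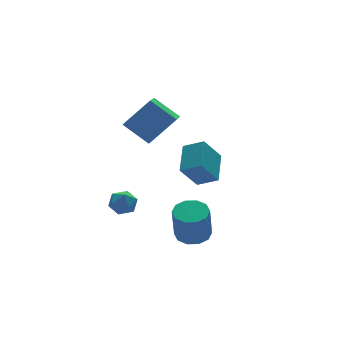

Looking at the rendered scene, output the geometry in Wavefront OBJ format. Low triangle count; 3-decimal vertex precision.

v -1.1 1.533 0.311
v -1.799 0.652 0.731
v -1.855 2.576 1.243
v -2.554 1.696 1.663
v 0.134 1.204 1.677
v -0.565 0.324 2.097
v -0.621 2.248 2.609
v -1.32 1.367 3.029
v 0.207 1.35 -1.992
v 0.892 0.579 -1.483
v 1.136 2.648 -1.276
v 1.821 1.877 -0.767
v 1.159 1.363 -3.253
v 1.844 0.592 -2.744
v 2.088 2.661 -2.537
v 2.773 1.89 -2.028
v -0.789 -1.565 -4.303
v 0.043 -1.509 -4.138
v -0.279 -1.859 -2.392
v -1.111 -1.915 -2.557
v -0.166 -1.031 -4.081
v -0.488 -1.381 -2.335
v -0.613 -0.756 -4.109
v -0.936 -1.106 -2.362
v -1.128 -0.791 -4.211
v -1.45 -1.141 -2.464
v -1.512 -1.121 -4.348
v -1.835 -1.471 -2.601
v -1.621 -1.621 -4.468
v -1.943 -1.971 -2.722
v -1.412 -2.099 -4.525
v -1.734 -2.449 -2.779
v -0.964 -2.374 -4.498
v -1.287 -2.724 -2.751
v -0.45 -2.339 -4.396
v -0.772 -2.689 -2.649
v -0.065 -2.009 -4.259
v -0.388 -2.359 -2.512
v -3.63 0.267 -2.085
v -3.1 -0.21 -2.218
v -4.34 -0.61 -1.762
v -3.81 -1.087 -1.895
v -3.753 -0.628 -1.336
v -3.314 -0.086 -1.536
v -4.126 -0.734 -2.444
v -3.687 -0.192 -2.644
v -3.407 -0.829 -2.44
v -3.176 -0.764 -1.755
v -4.264 -0.056 -2.225
v -4.033 0.009 -1.54
f 2 4 1
f 5 2 1
f 1 4 3
f 3 5 1
f 2 8 4
f 6 2 5
f 6 8 2
f 4 8 3
f 7 5 3
f 3 8 7
f 7 6 5
f 8 6 7
f 10 12 9
f 13 10 9
f 9 12 11
f 11 13 9
f 10 16 12
f 14 10 13
f 14 16 10
f 12 16 11
f 15 13 11
f 11 16 15
f 15 14 13
f 16 14 15
f 18 17 21
f 18 21 19
f 19 21 22
f 19 22 20
f 21 17 23
f 21 23 22
f 22 23 24
f 22 24 20
f 23 17 25
f 23 25 24
f 24 25 26
f 24 26 20
f 25 17 27
f 25 27 26
f 26 27 28
f 26 28 20
f 27 17 29
f 27 29 28
f 28 29 30
f 28 30 20
f 29 17 31
f 29 31 30
f 30 31 32
f 30 32 20
f 31 17 33
f 31 33 32
f 32 33 34
f 32 34 20
f 33 17 35
f 33 35 34
f 34 35 36
f 34 36 20
f 35 17 37
f 35 37 36
f 36 37 38
f 36 38 20
f 37 17 18
f 37 18 38
f 38 18 19
f 38 19 20
f 39 50 44
f 39 44 40
f 39 40 46
f 39 46 49
f 39 49 50
f 40 44 48
f 44 50 43
f 50 49 41
f 49 46 45
f 46 40 47
f 42 48 43
f 42 43 41
f 42 41 45
f 42 45 47
f 42 47 48
f 43 48 44
f 41 43 50
f 45 41 49
f 47 45 46
f 48 47 40



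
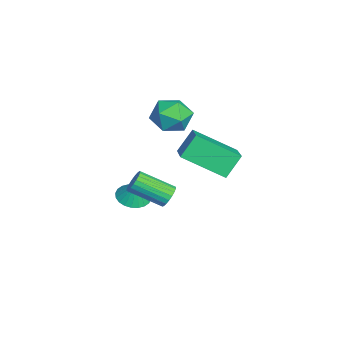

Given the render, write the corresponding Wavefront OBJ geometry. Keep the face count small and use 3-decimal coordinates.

v -1.258 2.223 2.805
v -1.583 0.523 3.767
v 0.267 2.313 3.48
v -0.058 0.613 4.442
v -0.822 1.627 1.898
v -1.147 -0.073 2.86
v 0.703 1.717 2.573
v 0.378 0.017 3.535
v -2.679 0.599 4.019
v -2.34 0.226 3.243
v -3.04 -0.766 4.517
v -2.701 -1.139 3.741
v -2.129 -0.752 4.357
v -1.906 0.091 4.049
v -3.474 -0.631 3.711
v -3.251 0.212 3.403
v -2.831 -0.534 3.053
v -2 -0.609 3.452
v -3.38 0.069 4.308
v -2.549 -0.006 4.707
v -3.746 -1.794 -1.555
v -3.109 -2.149 -1.679
v -3.454 -1.606 -0.585
v -3.038 -1.879 -1.752
v -3.075 -1.596 -1.796
v -3.215 -1.343 -1.803
v -3.435 -1.159 -1.772
v -3.702 -1.071 -1.708
v -3.977 -1.094 -1.621
v -4.216 -1.223 -1.523
v -4.384 -1.439 -1.431
v -4.454 -1.709 -1.357
v -4.417 -1.992 -1.314
v -4.278 -2.245 -1.307
v -4.058 -2.429 -1.338
v -3.79 -2.516 -1.402
v -3.516 -2.494 -1.489
v -3.277 -2.365 -1.586
v -1.615 -0.379 -0.096
v -1.197 -0.267 0.227
v -1.428 -1.65 1
v -1.845 -1.761 0.676
v -1.369 -0.176 0.34
v -1.599 -1.558 1.112
v -1.583 -0.12 0.376
v -1.814 -1.502 1.149
v -1.803 -0.108 0.331
v -2.033 -1.491 1.104
v -1.99 -0.144 0.213
v -2.22 -1.526 0.985
v -2.113 -0.22 0.04
v -2.343 -1.602 0.813
v -2.149 -0.323 -0.156
v -2.379 -1.705 0.617
v -2.093 -0.436 -0.341
v -2.323 -1.818 0.431
v -1.954 -0.54 -0.485
v -2.184 -1.922 0.288
v -1.757 -0.615 -0.561
v -1.987 -1.997 0.212
v -1.535 -0.65 -0.557
v -1.765 -2.032 0.216
v -1.327 -0.637 -0.473
v -1.557 -2.02 0.3
v -1.169 -0.581 -0.324
v -1.399 -1.963 0.449
v -1.088 -0.489 -0.136
v -1.318 -1.871 0.637
v -1.098 -0.378 0.059
v -1.328 -1.76 0.832
f 2 4 1
f 5 2 1
f 1 4 3
f 3 5 1
f 2 8 4
f 6 2 5
f 6 8 2
f 4 8 3
f 7 5 3
f 3 8 7
f 7 6 5
f 8 6 7
f 9 20 14
f 9 14 10
f 9 10 16
f 9 16 19
f 9 19 20
f 10 14 18
f 14 20 13
f 20 19 11
f 19 16 15
f 16 10 17
f 12 18 13
f 12 13 11
f 12 11 15
f 12 15 17
f 12 17 18
f 13 18 14
f 11 13 20
f 15 11 19
f 17 15 16
f 18 17 10
f 22 21 24
f 22 24 23
f 24 21 25
f 24 25 23
f 25 21 26
f 25 26 23
f 26 21 27
f 26 27 23
f 27 21 28
f 27 28 23
f 28 21 29
f 28 29 23
f 29 21 30
f 29 30 23
f 30 21 31
f 30 31 23
f 31 21 32
f 31 32 23
f 32 21 33
f 32 33 23
f 33 21 34
f 33 34 23
f 34 21 35
f 34 35 23
f 35 21 36
f 35 36 23
f 36 21 37
f 36 37 23
f 37 21 38
f 37 38 23
f 38 21 22
f 38 22 23
f 40 39 43
f 40 43 41
f 41 43 44
f 41 44 42
f 43 39 45
f 43 45 44
f 44 45 46
f 44 46 42
f 45 39 47
f 45 47 46
f 46 47 48
f 46 48 42
f 47 39 49
f 47 49 48
f 48 49 50
f 48 50 42
f 49 39 51
f 49 51 50
f 50 51 52
f 50 52 42
f 51 39 53
f 51 53 52
f 52 53 54
f 52 54 42
f 53 39 55
f 53 55 54
f 54 55 56
f 54 56 42
f 55 39 57
f 55 57 56
f 56 57 58
f 56 58 42
f 57 39 59
f 57 59 58
f 58 59 60
f 58 60 42
f 59 39 61
f 59 61 60
f 60 61 62
f 60 62 42
f 61 39 63
f 61 63 62
f 62 63 64
f 62 64 42
f 63 39 65
f 63 65 64
f 64 65 66
f 64 66 42
f 65 39 67
f 65 67 66
f 66 67 68
f 66 68 42
f 67 39 69
f 67 69 68
f 68 69 70
f 68 70 42
f 69 39 40
f 69 40 70
f 70 40 41
f 70 41 42



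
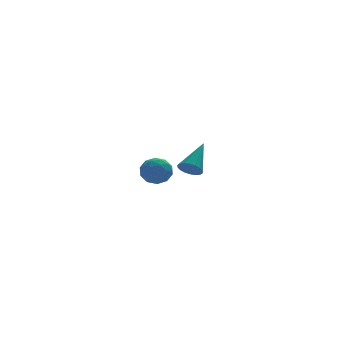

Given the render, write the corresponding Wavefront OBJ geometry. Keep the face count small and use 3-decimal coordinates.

v -1.932 -2.983 2.262
v -1.439 -3.356 2.801
v -2.701 -4.064 2.219
v -2.208 -4.437 2.758
v -2.672 -3.804 2.997
v -2.197 -3.137 3.023
v -1.943 -4.283 1.997
v -1.468 -3.616 2.023
v -1.445 -4.16 2.636
v -1.896 -3.864 3.255
v -2.244 -3.556 1.765
v -2.695 -3.26 2.384
v -1.618 -3.075 2.535
v -2.522 -4.345 2.485
v -2.795 -3.973 2.625
v -2.505 -4.193 2.942
v -2.063 -2.946 2.666
v -1.773 -3.165 2.983
v -2.498 -3.428 3.098
v -2.367 -4.255 2.037
v -2.077 -4.474 2.354
v -1.635 -3.227 2.078
v -1.345 -3.447 2.395
v -1.642 -3.992 1.922
v -1.332 -3.766 2.755
v -1.784 -4.402 2.73
v -1.628 -4.311 2.283
v -1.349 -3.919 2.298
v -1.596 -3.592 3.119
v -2.049 -4.227 3.093
v -2.321 -3.856 3.234
v -2.042 -3.463 3.249
v -1.6 -4.065 3.022
v -2.091 -3.193 1.927
v -2.544 -3.828 1.901
v -2.098 -3.957 1.771
v -1.819 -3.564 1.786
v -2.356 -3.018 2.29
v -2.808 -3.654 2.265
v -2.791 -3.501 2.722
v -2.512 -3.109 2.737
v -2.54 -3.355 1.998
v 1.477 2.399 0.152
v 1.817 1.852 0.37
v 2.563 3.581 1.428
v 1.986 1.948 0.138
v 2.054 2.133 -0.092
v 2.007 2.371 -0.273
v 1.856 2.615 -0.37
v 1.63 2.816 -0.363
v 1.373 2.934 -0.255
v 1.137 2.946 -0.066
v 0.969 2.85 0.167
v 0.901 2.665 0.396
v 0.947 2.427 0.577
v 1.099 2.183 0.674
v 1.325 1.983 0.668
v 1.581 1.864 0.559
f 1 38 17
f 38 12 41
f 17 41 6
f 38 41 17
f 1 17 13
f 17 6 18
f 13 18 2
f 17 18 13
f 1 13 22
f 13 2 23
f 22 23 8
f 13 23 22
f 1 22 34
f 22 8 37
f 34 37 11
f 22 37 34
f 1 34 38
f 34 11 42
f 38 42 12
f 34 42 38
f 2 18 29
f 18 6 32
f 29 32 10
f 18 32 29
f 6 41 19
f 41 12 40
f 19 40 5
f 41 40 19
f 12 42 39
f 42 11 35
f 39 35 3
f 42 35 39
f 11 37 36
f 37 8 24
f 36 24 7
f 37 24 36
f 8 23 28
f 23 2 25
f 28 25 9
f 23 25 28
f 4 30 16
f 30 10 31
f 16 31 5
f 30 31 16
f 4 16 14
f 16 5 15
f 14 15 3
f 16 15 14
f 4 14 21
f 14 3 20
f 21 20 7
f 14 20 21
f 4 21 26
f 21 7 27
f 26 27 9
f 21 27 26
f 4 26 30
f 26 9 33
f 30 33 10
f 26 33 30
f 5 31 19
f 31 10 32
f 19 32 6
f 31 32 19
f 3 15 39
f 15 5 40
f 39 40 12
f 15 40 39
f 7 20 36
f 20 3 35
f 36 35 11
f 20 35 36
f 9 27 28
f 27 7 24
f 28 24 8
f 27 24 28
f 10 33 29
f 33 9 25
f 29 25 2
f 33 25 29
f 44 43 46
f 44 46 45
f 46 43 47
f 46 47 45
f 47 43 48
f 47 48 45
f 48 43 49
f 48 49 45
f 49 43 50
f 49 50 45
f 50 43 51
f 50 51 45
f 51 43 52
f 51 52 45
f 52 43 53
f 52 53 45
f 53 43 54
f 53 54 45
f 54 43 55
f 54 55 45
f 55 43 56
f 55 56 45
f 56 43 57
f 56 57 45
f 57 43 58
f 57 58 45
f 58 43 44
f 58 44 45



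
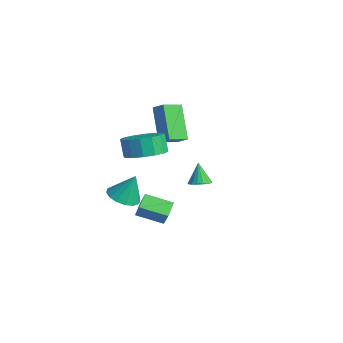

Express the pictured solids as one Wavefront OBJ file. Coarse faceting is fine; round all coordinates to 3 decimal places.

v -3.169 1.972 -3.415
v -2.617 1.832 -3.122
v -3.731 2.208 -2.245
v -2.598 2.133 -3.174
v -2.71 2.398 -3.28
v -2.927 2.565 -3.418
v -3.199 2.596 -3.555
v -3.464 2.484 -3.66
v -3.662 2.255 -3.709
v -3.746 1.961 -3.691
v -3.698 1.67 -3.609
v -3.529 1.448 -3.483
v -3.278 1.346 -3.342
v -3.001 1.387 -3.217
v -2.763 1.563 -3.138
v -3.307 0.329 2.781
v -3.208 -0.801 3.201
v -2.677 0.56 3.253
v -2.578 -0.571 3.673
v -1.922 -0.149 1.167
v -1.823 -1.28 1.587
v -1.292 0.081 1.639
v -1.193 -1.049 2.059
v 0.953 -3.605 3.085
v 1.82 -3.122 3.483
v 1.335 -3.032 4.433
v 0.467 -3.515 4.035
v 1.506 -2.711 3.284
v 1.021 -2.622 4.234
v 1.044 -2.54 3.032
v 0.559 -2.451 3.981
v 0.557 -2.654 2.794
v 0.072 -2.565 3.743
v 0.176 -3.023 2.634
v -0.309 -2.934 3.583
v 0.003 -3.548 2.595
v -0.482 -3.458 3.544
v 0.085 -4.088 2.687
v -0.4 -3.998 3.637
v 0.399 -4.498 2.886
v -0.086 -4.409 3.836
v 0.861 -4.669 3.139
v 0.376 -4.58 4.088
v 1.348 -4.555 3.377
v 0.863 -4.466 4.326
v 1.729 -4.186 3.537
v 1.244 -4.097 4.486
v 1.902 -3.662 3.576
v 1.417 -3.572 4.525
v -1.35 -3.583 -1.305
v -0.462 -3.519 -1.492
v -1.09 -3.017 0.125
v -0.644 -3.105 -1.623
v -1.016 -2.819 -1.669
v -1.477 -2.738 -1.617
v -1.904 -2.883 -1.482
v -2.183 -3.216 -1.299
v -2.238 -3.647 -1.118
v -2.056 -4.062 -0.987
v -1.685 -4.348 -0.941
v -1.223 -4.429 -0.993
v -0.796 -4.283 -1.128
v -0.517 -3.951 -1.311
v 2.09 -3.312 -1.294
v 1.184 -4.364 -0.844
v 1.53 -2.67 -0.922
v 0.623 -3.722 -0.472
v 2.617 -3.378 -0.388
v 1.71 -4.43 0.062
v 2.056 -2.736 -0.016
v 1.15 -3.788 0.434
f 2 1 4
f 2 4 3
f 4 1 5
f 4 5 3
f 5 1 6
f 5 6 3
f 6 1 7
f 6 7 3
f 7 1 8
f 7 8 3
f 8 1 9
f 8 9 3
f 9 1 10
f 9 10 3
f 10 1 11
f 10 11 3
f 11 1 12
f 11 12 3
f 12 1 13
f 12 13 3
f 13 1 14
f 13 14 3
f 14 1 15
f 14 15 3
f 15 1 2
f 15 2 3
f 17 19 16
f 20 17 16
f 16 19 18
f 18 20 16
f 17 23 19
f 21 17 20
f 21 23 17
f 19 23 18
f 22 20 18
f 18 23 22
f 22 21 20
f 23 21 22
f 25 24 28
f 25 28 26
f 26 28 29
f 26 29 27
f 28 24 30
f 28 30 29
f 29 30 31
f 29 31 27
f 30 24 32
f 30 32 31
f 31 32 33
f 31 33 27
f 32 24 34
f 32 34 33
f 33 34 35
f 33 35 27
f 34 24 36
f 34 36 35
f 35 36 37
f 35 37 27
f 36 24 38
f 36 38 37
f 37 38 39
f 37 39 27
f 38 24 40
f 38 40 39
f 39 40 41
f 39 41 27
f 40 24 42
f 40 42 41
f 41 42 43
f 41 43 27
f 42 24 44
f 42 44 43
f 43 44 45
f 43 45 27
f 44 24 46
f 44 46 45
f 45 46 47
f 45 47 27
f 46 24 48
f 46 48 47
f 47 48 49
f 47 49 27
f 48 24 25
f 48 25 49
f 49 25 26
f 49 26 27
f 51 50 53
f 51 53 52
f 53 50 54
f 53 54 52
f 54 50 55
f 54 55 52
f 55 50 56
f 55 56 52
f 56 50 57
f 56 57 52
f 57 50 58
f 57 58 52
f 58 50 59
f 58 59 52
f 59 50 60
f 59 60 52
f 60 50 61
f 60 61 52
f 61 50 62
f 61 62 52
f 62 50 63
f 62 63 52
f 63 50 51
f 63 51 52
f 65 67 64
f 68 65 64
f 64 67 66
f 66 68 64
f 65 71 67
f 69 65 68
f 69 71 65
f 67 71 66
f 70 68 66
f 66 71 70
f 70 69 68
f 71 69 70

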